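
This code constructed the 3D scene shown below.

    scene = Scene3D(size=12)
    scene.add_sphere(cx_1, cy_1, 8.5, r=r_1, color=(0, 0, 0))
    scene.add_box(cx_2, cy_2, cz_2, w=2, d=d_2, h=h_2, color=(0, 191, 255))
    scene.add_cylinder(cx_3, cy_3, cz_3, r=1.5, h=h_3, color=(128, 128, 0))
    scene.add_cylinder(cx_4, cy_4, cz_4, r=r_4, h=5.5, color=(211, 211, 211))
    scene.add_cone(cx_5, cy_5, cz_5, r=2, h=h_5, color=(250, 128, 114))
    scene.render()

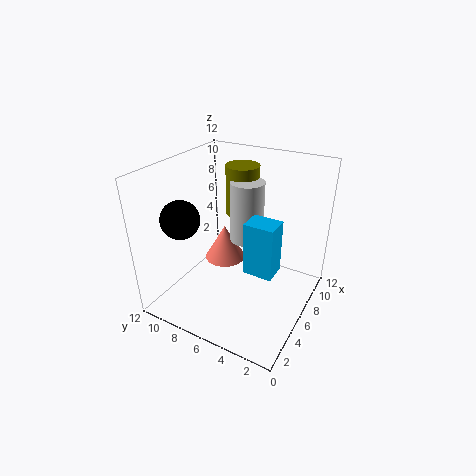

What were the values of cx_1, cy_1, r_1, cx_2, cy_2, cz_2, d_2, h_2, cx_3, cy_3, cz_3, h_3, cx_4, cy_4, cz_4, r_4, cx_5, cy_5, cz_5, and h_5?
cx_1 = 2.5, cy_1 = 9, r_1 = 1.5, cx_2 = 5, cy_2 = 2.5, cz_2 = 3.5, d_2 = 2.5, h_2 = 4.5, cx_3 = 9.5, cy_3 = 7.5, cz_3 = 6.5, h_3 = 4.5, cx_4 = 8.5, cy_4 = 6.5, cz_4 = 4.5, r_4 = 1.5, cx_5 = 9.5, cy_5 = 9.5, cz_5 = 1, h_5 = 3.5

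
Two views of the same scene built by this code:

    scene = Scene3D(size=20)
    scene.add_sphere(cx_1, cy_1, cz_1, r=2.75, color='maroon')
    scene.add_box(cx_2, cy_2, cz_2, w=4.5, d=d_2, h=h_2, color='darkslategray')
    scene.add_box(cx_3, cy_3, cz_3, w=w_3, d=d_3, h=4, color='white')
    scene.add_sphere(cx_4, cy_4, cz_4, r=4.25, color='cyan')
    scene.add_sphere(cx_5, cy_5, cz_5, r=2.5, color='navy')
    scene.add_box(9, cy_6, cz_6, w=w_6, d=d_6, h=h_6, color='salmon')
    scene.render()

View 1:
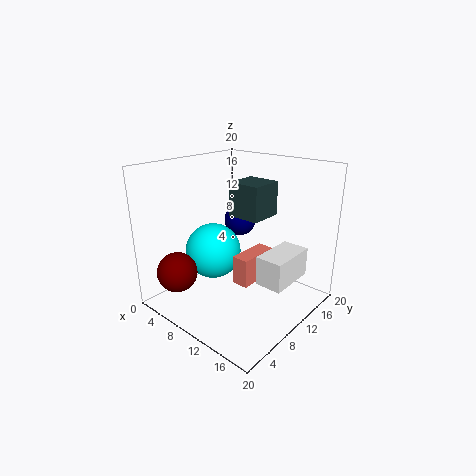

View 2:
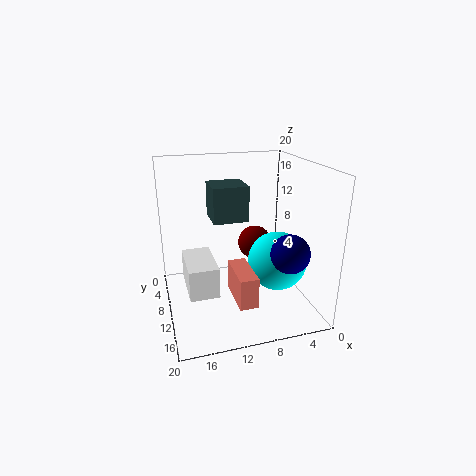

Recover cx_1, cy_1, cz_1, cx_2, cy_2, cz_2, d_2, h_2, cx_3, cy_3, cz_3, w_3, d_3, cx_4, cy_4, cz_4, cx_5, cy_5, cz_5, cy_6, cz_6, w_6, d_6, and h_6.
cx_1 = 5; cy_1 = 3; cz_1 = 5.75; cx_2 = 9.5; cy_2 = 8.75; cz_2 = 13.5; d_2 = 4.5; h_2 = 4.5; cx_3 = 14; cy_3 = 9; cz_3 = 4.75; w_3 = 3.75; d_3 = 6.75; cx_4 = 4.25; cy_4 = 10.75; cz_4 = 6; cx_5 = 5; cy_5 = 16.25; cz_5 = 9.75; cy_6 = 10; cz_6 = 2.5; w_6 = 2.5; d_6 = 6.25; h_6 = 4.25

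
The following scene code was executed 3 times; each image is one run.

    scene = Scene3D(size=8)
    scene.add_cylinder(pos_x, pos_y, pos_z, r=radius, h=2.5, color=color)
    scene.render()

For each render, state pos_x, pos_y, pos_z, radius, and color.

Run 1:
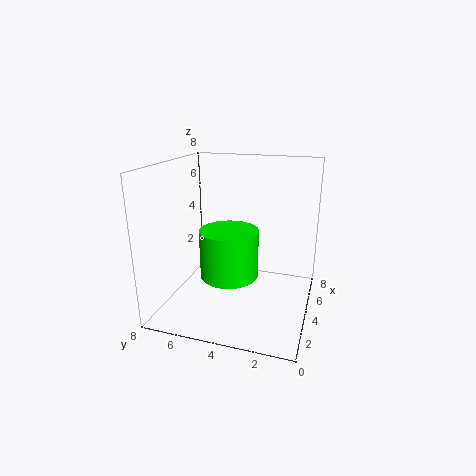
pos_x = 2.5
pos_y = 4
pos_z = 2.5
radius = 1.5
color = 'lime'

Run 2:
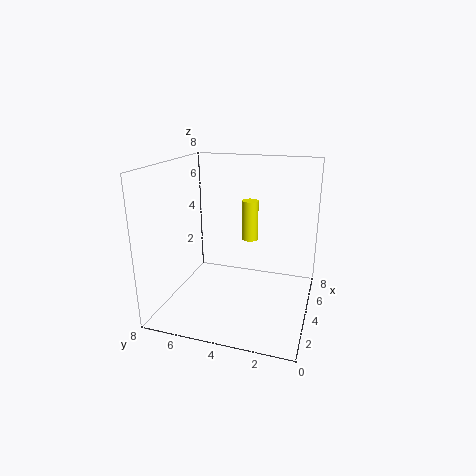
pos_x = 6.5
pos_y = 4
pos_z = 3
radius = 0.5
color = 'yellow'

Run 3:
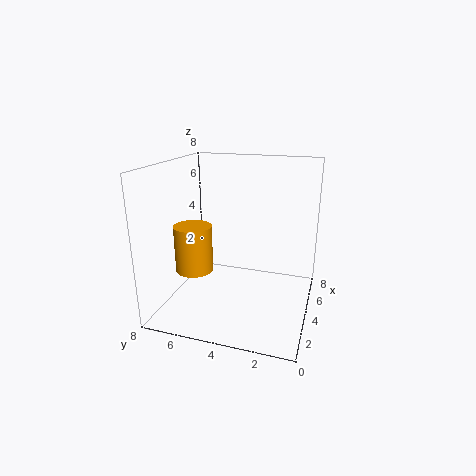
pos_x = 2.5
pos_y = 6
pos_z = 2.5
radius = 1
color = 'orange'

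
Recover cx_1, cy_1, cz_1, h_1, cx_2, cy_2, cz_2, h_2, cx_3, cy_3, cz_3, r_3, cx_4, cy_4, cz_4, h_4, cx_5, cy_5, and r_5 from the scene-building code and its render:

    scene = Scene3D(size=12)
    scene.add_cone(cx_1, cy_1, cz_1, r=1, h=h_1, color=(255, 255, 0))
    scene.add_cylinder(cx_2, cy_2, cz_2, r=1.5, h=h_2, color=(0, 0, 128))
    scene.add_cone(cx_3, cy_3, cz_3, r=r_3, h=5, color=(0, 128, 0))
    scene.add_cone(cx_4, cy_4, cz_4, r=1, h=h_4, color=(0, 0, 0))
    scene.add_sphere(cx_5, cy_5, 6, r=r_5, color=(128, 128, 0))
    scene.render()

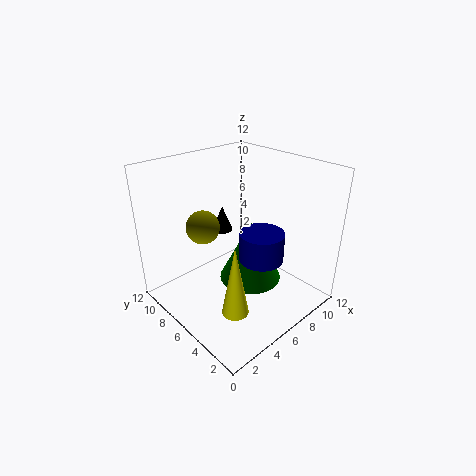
cx_1 = 2.5; cy_1 = 2.5; cz_1 = 2.5; h_1 = 5.5; cx_2 = 4; cy_2 = 1.5; cz_2 = 7; h_2 = 2; cx_3 = 6; cy_3 = 4.5; cz_3 = 3; r_3 = 2.5; cx_4 = 8.5; cy_4 = 11; cz_4 = 4; h_4 = 2.5; cx_5 = 5; cy_5 = 9.5; r_5 = 1.5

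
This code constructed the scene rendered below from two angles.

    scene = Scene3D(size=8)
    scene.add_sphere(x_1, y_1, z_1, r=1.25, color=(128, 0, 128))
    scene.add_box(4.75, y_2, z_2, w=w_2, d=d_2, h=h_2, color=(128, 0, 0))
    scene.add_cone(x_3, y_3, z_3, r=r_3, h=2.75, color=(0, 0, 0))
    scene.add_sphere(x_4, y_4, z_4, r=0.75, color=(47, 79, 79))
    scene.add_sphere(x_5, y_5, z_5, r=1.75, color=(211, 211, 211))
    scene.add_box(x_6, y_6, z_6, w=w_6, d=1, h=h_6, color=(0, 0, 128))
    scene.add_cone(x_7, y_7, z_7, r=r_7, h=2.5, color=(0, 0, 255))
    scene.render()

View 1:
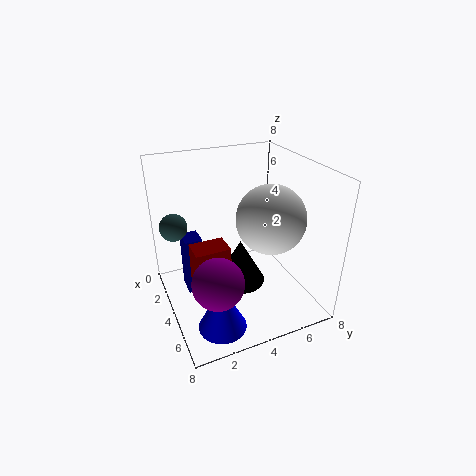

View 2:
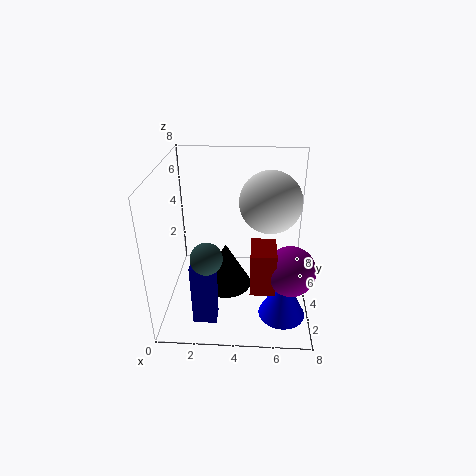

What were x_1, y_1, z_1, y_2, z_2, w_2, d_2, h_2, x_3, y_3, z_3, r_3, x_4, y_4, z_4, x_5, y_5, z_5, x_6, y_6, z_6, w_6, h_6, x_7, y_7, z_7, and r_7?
x_1 = 6.75; y_1 = 1.75; z_1 = 3.5; y_2 = 1; z_2 = 2.5; w_2 = 1.25; d_2 = 1.75; h_2 = 2.25; x_3 = 3.25; y_3 = 4.5; z_3 = 0.5; r_3 = 1.5; x_4 = 2.75; y_4 = 0.75; z_4 = 4.75; x_5 = 5.75; y_5 = 5; z_5 = 5.75; x_6 = 1.75; y_6 = 1.25; z_6 = 0.25; w_6 = 1.25; h_6 = 3.5; x_7 = 6.5; y_7 = 2; z_7 = 0.5; r_7 = 1.25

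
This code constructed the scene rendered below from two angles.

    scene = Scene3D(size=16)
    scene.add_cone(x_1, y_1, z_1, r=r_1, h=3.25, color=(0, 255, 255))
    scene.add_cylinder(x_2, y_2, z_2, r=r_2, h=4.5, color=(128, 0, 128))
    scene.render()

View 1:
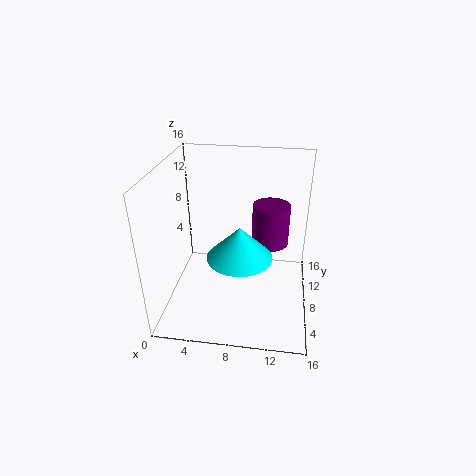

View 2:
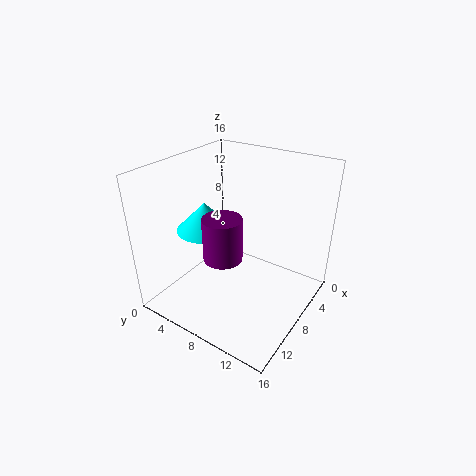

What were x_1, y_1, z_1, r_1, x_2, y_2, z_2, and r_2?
x_1 = 8.75, y_1 = 4, z_1 = 8.25, r_1 = 3.25, x_2 = 11.5, y_2 = 8.5, z_2 = 7.5, r_2 = 2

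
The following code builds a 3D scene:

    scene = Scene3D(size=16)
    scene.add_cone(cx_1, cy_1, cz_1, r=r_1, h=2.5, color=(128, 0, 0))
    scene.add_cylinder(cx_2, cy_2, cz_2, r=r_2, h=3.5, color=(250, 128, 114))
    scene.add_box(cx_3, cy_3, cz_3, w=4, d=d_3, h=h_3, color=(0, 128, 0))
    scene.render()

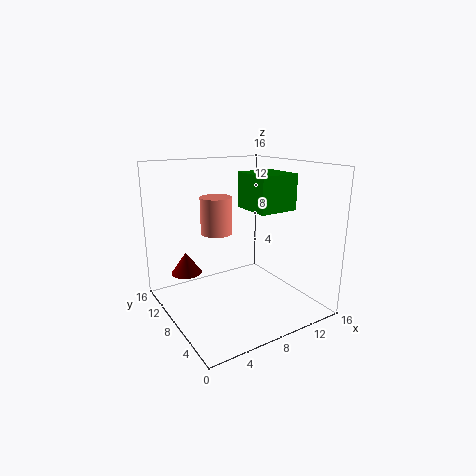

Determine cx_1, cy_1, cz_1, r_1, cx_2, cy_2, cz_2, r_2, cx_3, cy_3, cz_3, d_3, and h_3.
cx_1 = 3.25, cy_1 = 11.75, cz_1 = 3.5, r_1 = 1.75, cx_2 = 4, cy_2 = 5.5, cz_2 = 10, r_2 = 1.5, cx_3 = 7, cy_3 = 2.25, cz_3 = 12, d_3 = 4.25, h_3 = 3.5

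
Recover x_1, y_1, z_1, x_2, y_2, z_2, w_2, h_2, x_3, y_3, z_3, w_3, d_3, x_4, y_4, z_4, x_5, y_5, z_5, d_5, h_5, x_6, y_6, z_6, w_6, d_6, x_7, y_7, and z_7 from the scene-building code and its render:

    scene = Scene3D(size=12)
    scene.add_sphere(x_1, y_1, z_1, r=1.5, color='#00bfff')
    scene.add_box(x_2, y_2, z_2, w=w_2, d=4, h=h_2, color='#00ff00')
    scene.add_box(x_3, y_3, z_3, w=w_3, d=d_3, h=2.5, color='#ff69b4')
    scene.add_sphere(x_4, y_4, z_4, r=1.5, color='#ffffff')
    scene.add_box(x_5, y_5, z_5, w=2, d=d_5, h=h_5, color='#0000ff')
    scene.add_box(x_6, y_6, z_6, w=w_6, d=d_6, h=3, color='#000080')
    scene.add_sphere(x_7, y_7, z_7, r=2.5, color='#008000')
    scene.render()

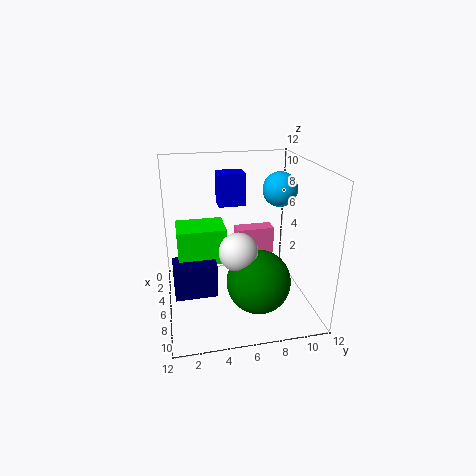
x_1 = 4.5; y_1 = 10; z_1 = 9.5; x_2 = 3.5; y_2 = 1; z_2 = 4; w_2 = 3; h_2 = 3; x_3 = 2; y_3 = 6.5; z_3 = 3; w_3 = 1.5; d_3 = 3.5; x_4 = 8.5; y_4 = 5.5; z_4 = 6; x_5 = 0.5; y_5 = 5; z_5 = 7.5; d_5 = 2.5; h_5 = 3; x_6 = 5.5; y_6 = 0.5; z_6 = 1.5; w_6 = 2; d_6 = 3.5; x_7 = 9; y_7 = 7; z_7 = 3.5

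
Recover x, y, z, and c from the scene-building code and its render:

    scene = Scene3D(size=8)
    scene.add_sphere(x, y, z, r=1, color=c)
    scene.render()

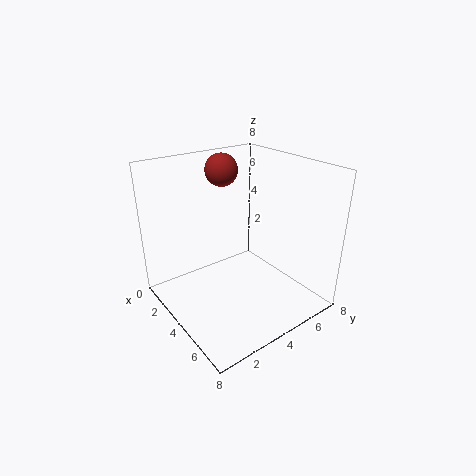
x = 1; y = 5; z = 7; c = 'brown'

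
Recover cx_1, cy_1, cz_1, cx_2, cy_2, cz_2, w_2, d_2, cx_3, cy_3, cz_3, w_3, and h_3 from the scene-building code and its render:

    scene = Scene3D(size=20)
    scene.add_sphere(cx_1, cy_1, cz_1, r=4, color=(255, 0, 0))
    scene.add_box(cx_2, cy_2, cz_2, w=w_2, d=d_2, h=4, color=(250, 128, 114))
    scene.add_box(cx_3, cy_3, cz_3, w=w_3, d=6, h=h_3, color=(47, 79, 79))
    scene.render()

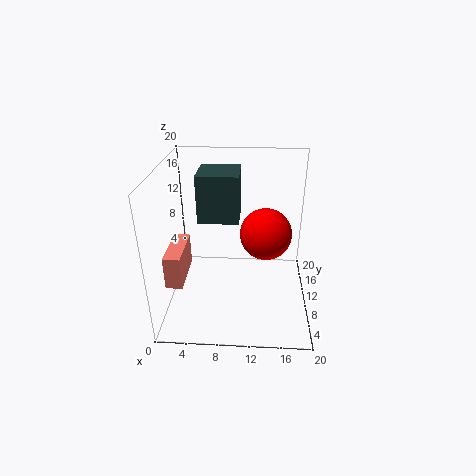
cx_1 = 14, cy_1 = 15, cz_1 = 8, cx_2 = 2, cy_2 = 1, cz_2 = 8, w_2 = 2, d_2 = 6, cx_3 = 4, cy_3 = 12, cz_3 = 11, w_3 = 6, h_3 = 7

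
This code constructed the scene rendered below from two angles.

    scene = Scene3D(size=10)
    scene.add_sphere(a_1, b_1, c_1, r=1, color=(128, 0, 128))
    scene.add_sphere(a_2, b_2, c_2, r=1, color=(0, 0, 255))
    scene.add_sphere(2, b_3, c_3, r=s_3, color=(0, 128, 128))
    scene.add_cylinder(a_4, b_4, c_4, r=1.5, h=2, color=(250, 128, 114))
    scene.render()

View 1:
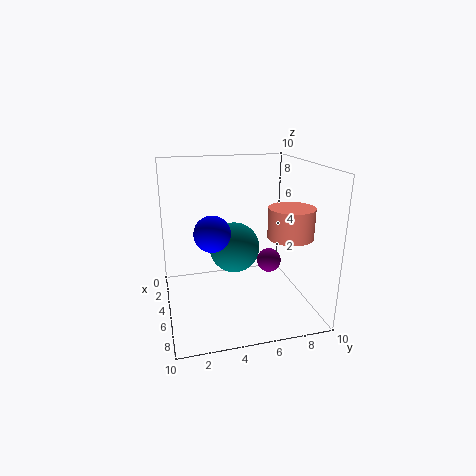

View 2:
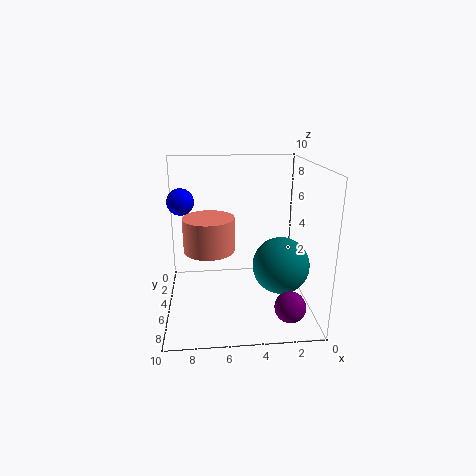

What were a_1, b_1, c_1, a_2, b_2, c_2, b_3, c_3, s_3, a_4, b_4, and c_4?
a_1 = 2, b_1 = 8.5, c_1 = 1.5, a_2 = 9, b_2 = 2.5, c_2 = 7, b_3 = 5.5, c_3 = 3, s_3 = 2, a_4 = 7, b_4 = 8, c_4 = 5.5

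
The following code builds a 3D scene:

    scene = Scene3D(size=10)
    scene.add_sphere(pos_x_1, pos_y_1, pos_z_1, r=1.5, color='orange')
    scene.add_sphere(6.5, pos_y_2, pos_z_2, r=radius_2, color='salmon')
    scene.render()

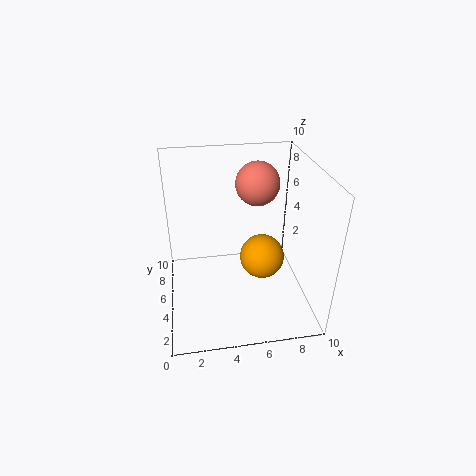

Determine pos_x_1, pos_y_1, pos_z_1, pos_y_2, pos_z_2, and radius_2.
pos_x_1 = 6.5; pos_y_1 = 4; pos_z_1 = 4; pos_y_2 = 6; pos_z_2 = 8.5; radius_2 = 1.5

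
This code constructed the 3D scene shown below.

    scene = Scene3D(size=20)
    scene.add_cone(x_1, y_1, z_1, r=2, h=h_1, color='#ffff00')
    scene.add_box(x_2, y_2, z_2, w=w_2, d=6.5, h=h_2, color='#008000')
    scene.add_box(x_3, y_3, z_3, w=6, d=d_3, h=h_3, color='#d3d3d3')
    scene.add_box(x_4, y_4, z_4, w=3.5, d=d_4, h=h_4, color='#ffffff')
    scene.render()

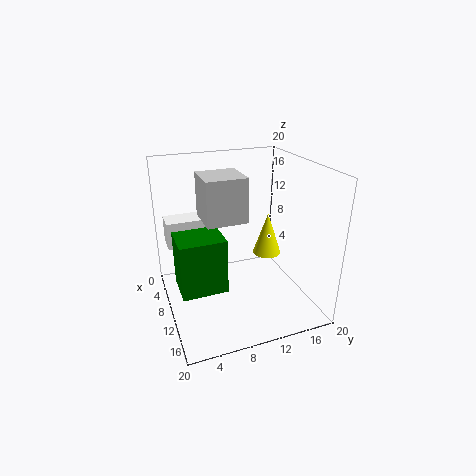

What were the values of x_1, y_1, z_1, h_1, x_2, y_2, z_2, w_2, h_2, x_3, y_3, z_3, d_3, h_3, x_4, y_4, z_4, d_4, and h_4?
x_1 = 10; y_1 = 14.5; z_1 = 7; h_1 = 6; x_2 = 6; y_2 = 1.5; z_2 = 2.5; w_2 = 5.5; h_2 = 8; x_3 = 3; y_3 = 6; z_3 = 11.5; d_3 = 6; h_3 = 6.5; x_4 = 2; y_4 = 1; z_4 = 7.5; d_4 = 6.5; h_4 = 4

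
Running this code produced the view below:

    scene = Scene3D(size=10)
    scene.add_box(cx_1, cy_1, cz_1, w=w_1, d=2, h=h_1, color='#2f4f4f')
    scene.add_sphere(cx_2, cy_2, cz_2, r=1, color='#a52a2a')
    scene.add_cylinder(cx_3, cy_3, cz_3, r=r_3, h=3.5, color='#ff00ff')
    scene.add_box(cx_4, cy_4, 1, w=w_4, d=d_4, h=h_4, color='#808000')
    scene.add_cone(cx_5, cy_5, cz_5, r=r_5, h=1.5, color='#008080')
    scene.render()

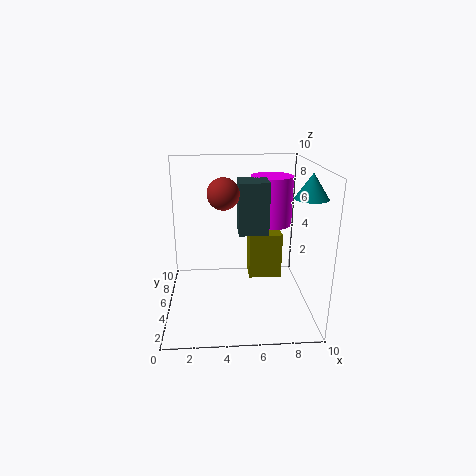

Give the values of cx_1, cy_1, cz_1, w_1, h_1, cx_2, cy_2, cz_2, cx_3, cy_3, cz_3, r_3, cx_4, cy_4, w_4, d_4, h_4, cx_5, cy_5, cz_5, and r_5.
cx_1 = 5; cy_1 = 4; cz_1 = 5.5; w_1 = 2; h_1 = 3.5; cx_2 = 4; cy_2 = 3.5; cz_2 = 8.5; cx_3 = 7.5; cy_3 = 6.5; cz_3 = 5.5; r_3 = 1.5; cx_4 = 6; cy_4 = 6.5; w_4 = 2.5; d_4 = 2; h_4 = 3.5; cx_5 = 9; cy_5 = 2; cz_5 = 8.5; r_5 = 1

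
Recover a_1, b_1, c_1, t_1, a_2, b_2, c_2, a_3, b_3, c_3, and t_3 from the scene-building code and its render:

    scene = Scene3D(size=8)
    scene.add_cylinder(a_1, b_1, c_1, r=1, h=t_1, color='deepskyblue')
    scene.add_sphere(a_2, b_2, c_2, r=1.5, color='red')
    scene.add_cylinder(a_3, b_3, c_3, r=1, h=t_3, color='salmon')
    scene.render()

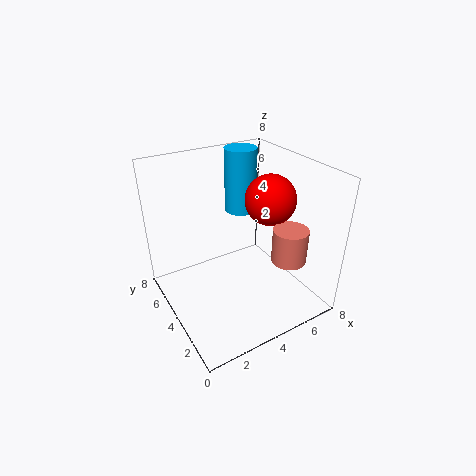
a_1 = 6, b_1 = 7, c_1 = 4, t_1 = 4, a_2 = 6.5, b_2 = 4.5, c_2 = 5.5, a_3 = 6.5, b_3 = 2.5, c_3 = 2.5, t_3 = 2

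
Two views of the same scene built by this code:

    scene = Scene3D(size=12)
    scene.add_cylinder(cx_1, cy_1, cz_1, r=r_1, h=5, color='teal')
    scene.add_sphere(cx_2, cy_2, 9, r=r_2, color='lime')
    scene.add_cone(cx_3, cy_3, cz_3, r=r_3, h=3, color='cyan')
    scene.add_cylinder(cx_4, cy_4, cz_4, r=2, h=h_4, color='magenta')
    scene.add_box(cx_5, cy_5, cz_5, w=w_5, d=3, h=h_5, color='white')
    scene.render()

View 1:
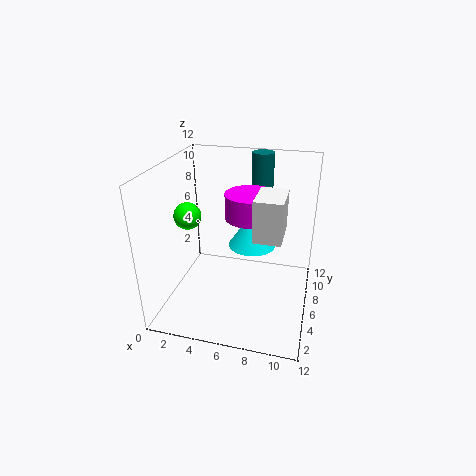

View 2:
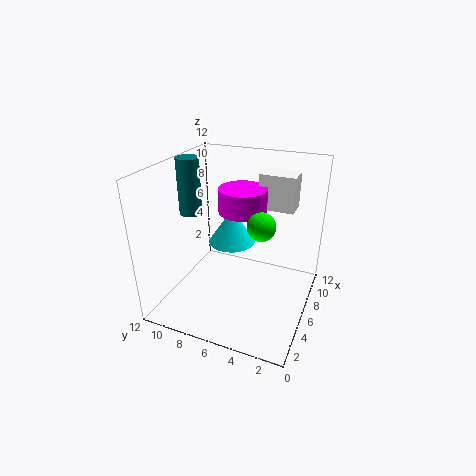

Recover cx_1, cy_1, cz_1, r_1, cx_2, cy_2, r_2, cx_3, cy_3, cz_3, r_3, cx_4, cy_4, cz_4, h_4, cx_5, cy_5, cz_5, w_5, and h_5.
cx_1 = 7; cy_1 = 11; cz_1 = 7; r_1 = 1; cx_2 = 3; cy_2 = 3; r_2 = 1; cx_3 = 7; cy_3 = 7; cz_3 = 5; r_3 = 2; cx_4 = 7; cy_4 = 6; cz_4 = 8; h_4 = 2; cx_5 = 8; cy_5 = 2; cz_5 = 8; w_5 = 2; h_5 = 3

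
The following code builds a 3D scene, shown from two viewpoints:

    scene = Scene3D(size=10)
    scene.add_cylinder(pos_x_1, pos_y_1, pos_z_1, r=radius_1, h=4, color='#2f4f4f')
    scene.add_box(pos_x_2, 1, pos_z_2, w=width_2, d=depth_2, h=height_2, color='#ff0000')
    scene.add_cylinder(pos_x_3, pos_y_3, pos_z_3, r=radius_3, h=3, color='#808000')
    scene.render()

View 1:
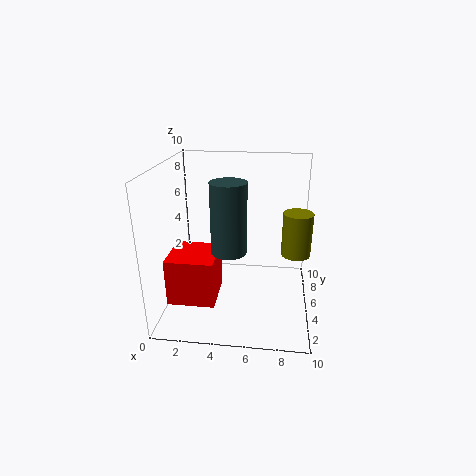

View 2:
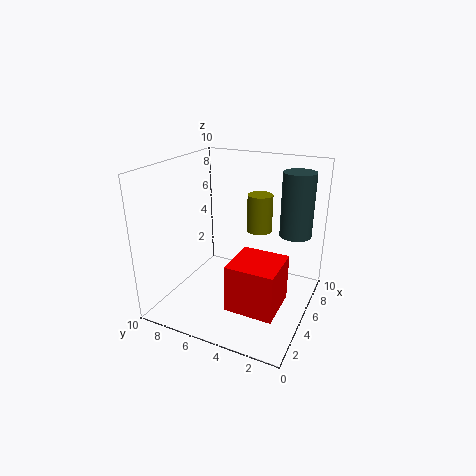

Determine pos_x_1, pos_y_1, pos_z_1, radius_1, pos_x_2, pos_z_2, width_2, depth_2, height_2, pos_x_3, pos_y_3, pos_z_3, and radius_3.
pos_x_1 = 5
pos_y_1 = 1
pos_z_1 = 6
radius_1 = 1
pos_x_2 = 1
pos_z_2 = 2
width_2 = 3
depth_2 = 3
height_2 = 3
pos_x_3 = 9
pos_y_3 = 5
pos_z_3 = 4
radius_3 = 1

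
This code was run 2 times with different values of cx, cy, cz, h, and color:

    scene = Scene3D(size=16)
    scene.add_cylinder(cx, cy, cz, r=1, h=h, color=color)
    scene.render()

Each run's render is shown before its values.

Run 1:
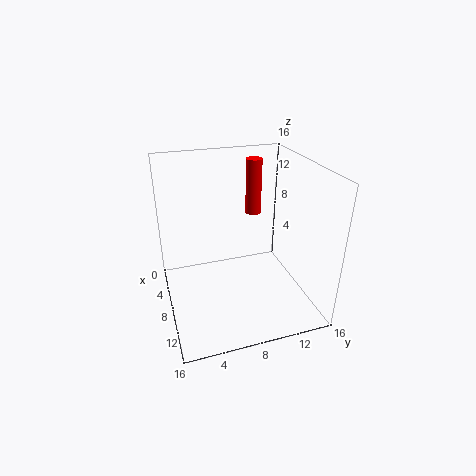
cx = 2; cy = 12; cz = 8; h = 7; color = 'red'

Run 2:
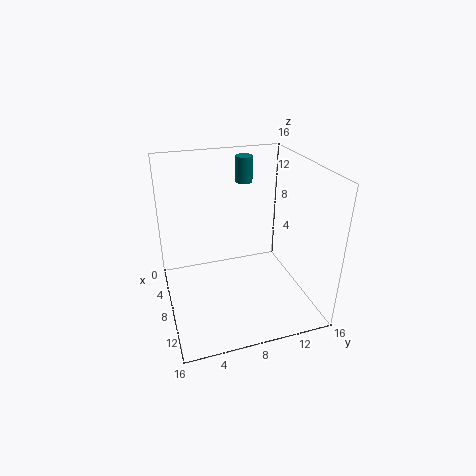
cx = 4; cy = 10; cz = 13; h = 3; color = 'teal'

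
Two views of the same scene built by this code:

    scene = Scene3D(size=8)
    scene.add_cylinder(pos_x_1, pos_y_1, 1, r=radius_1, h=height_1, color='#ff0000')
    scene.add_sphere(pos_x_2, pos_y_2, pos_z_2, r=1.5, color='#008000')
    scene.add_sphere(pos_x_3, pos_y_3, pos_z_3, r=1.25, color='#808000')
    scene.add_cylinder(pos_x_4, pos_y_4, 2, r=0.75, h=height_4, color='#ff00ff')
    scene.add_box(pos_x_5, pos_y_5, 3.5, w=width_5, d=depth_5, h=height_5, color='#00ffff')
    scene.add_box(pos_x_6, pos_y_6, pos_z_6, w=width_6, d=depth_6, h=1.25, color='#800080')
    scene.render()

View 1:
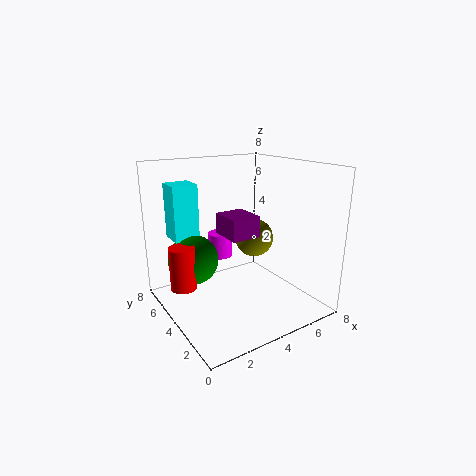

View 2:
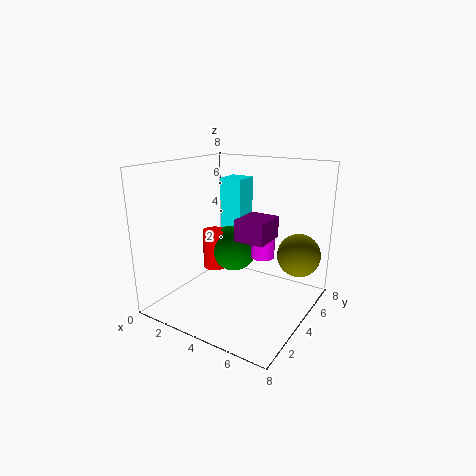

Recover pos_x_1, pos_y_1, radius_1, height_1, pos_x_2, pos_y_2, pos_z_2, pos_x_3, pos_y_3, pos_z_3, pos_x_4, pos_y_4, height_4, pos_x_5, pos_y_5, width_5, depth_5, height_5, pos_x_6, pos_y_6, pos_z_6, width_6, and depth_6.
pos_x_1 = 1.25, pos_y_1 = 5.5, radius_1 = 0.75, height_1 = 2.5, pos_x_2 = 2.25, pos_y_2 = 6.25, pos_z_2 = 2.25, pos_x_3 = 6.75, pos_y_3 = 6.25, pos_z_3 = 2.75, pos_x_4 = 4.25, pos_y_4 = 6.5, height_4 = 1.5, pos_x_5 = 1.25, pos_y_5 = 6.25, width_5 = 1.5, depth_5 = 1.5, height_5 = 3.25, pos_x_6 = 3.75, pos_y_6 = 4, pos_z_6 = 3.75, width_6 = 1.75, depth_6 = 2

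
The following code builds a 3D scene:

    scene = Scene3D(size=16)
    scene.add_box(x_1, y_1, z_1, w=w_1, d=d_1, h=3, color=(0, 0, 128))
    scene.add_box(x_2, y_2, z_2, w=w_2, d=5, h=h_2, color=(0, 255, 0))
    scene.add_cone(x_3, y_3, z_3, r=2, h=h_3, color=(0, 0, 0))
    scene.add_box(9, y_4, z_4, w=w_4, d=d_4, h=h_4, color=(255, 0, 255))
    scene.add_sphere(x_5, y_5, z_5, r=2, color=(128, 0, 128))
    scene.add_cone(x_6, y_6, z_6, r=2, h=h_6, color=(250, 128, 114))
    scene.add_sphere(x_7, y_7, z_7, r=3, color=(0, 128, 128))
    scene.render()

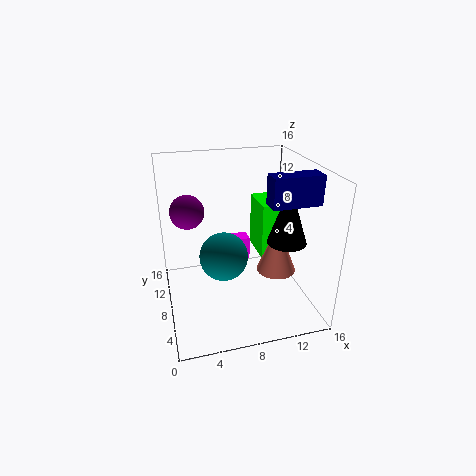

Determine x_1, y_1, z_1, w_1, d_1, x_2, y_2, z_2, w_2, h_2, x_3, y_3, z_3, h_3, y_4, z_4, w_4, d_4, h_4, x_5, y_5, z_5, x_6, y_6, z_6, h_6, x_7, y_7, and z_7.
x_1 = 10, y_1 = 3, z_1 = 13, w_1 = 5, d_1 = 2, x_2 = 12, y_2 = 11, z_2 = 3, w_2 = 3, h_2 = 7, x_3 = 12, y_3 = 4, z_3 = 9, h_3 = 6, y_4 = 13, z_4 = 2, w_4 = 2, d_4 = 2, h_4 = 3, x_5 = 3, y_5 = 12, z_5 = 10, x_6 = 11, y_6 = 4, z_6 = 6, h_6 = 5, x_7 = 7, y_7 = 11, z_7 = 4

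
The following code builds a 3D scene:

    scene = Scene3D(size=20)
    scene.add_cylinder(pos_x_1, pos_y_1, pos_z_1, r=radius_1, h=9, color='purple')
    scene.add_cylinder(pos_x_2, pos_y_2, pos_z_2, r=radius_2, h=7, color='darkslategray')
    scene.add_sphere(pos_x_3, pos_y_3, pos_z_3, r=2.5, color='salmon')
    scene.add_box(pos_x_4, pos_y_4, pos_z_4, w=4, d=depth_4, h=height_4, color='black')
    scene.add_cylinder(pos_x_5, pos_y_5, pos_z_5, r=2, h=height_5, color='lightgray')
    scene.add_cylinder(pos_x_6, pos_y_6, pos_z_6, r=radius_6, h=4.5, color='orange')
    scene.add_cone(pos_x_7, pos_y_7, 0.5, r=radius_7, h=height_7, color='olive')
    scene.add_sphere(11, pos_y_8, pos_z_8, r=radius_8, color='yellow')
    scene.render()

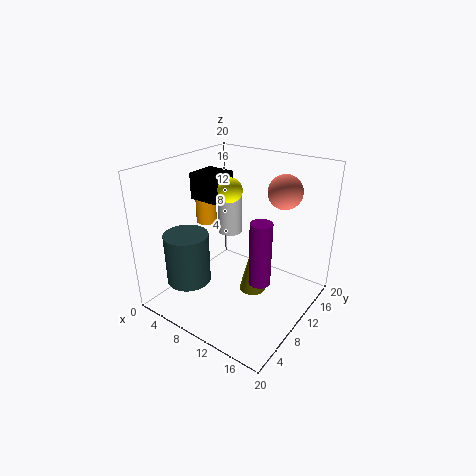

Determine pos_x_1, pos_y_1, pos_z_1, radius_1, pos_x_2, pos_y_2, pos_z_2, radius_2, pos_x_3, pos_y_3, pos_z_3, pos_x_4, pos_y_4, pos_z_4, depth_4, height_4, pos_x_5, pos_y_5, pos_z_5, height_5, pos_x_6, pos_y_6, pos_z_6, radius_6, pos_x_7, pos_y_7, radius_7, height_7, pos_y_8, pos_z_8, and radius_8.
pos_x_1 = 14, pos_y_1 = 9.5, pos_z_1 = 4.5, radius_1 = 1.5, pos_x_2 = 5.5, pos_y_2 = 4.5, pos_z_2 = 4.5, radius_2 = 3, pos_x_3 = 13.5, pos_y_3 = 16.5, pos_z_3 = 15.5, pos_x_4 = 4.5, pos_y_4 = 7, pos_z_4 = 15.5, depth_4 = 4, height_4 = 3.5, pos_x_5 = 3, pos_y_5 = 17.5, pos_z_5 = 6, height_5 = 8, pos_x_6 = 3.5, pos_y_6 = 11, pos_z_6 = 10.5, radius_6 = 1.5, pos_x_7 = 11, pos_y_7 = 12.5, radius_7 = 2, height_7 = 8, pos_y_8 = 7, pos_z_8 = 18, radius_8 = 1.5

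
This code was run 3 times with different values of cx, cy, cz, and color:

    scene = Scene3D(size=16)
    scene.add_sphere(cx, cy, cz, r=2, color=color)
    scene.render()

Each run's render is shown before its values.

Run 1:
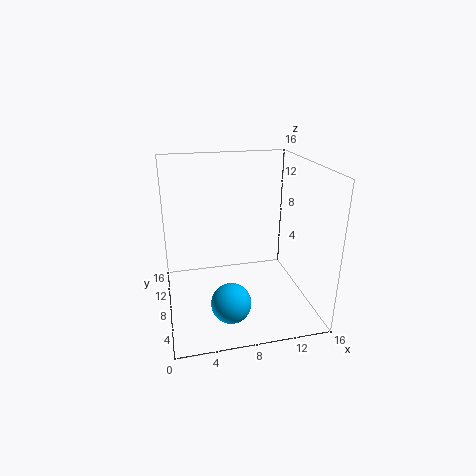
cx = 6
cy = 2.5
cz = 3.5
color = 'deepskyblue'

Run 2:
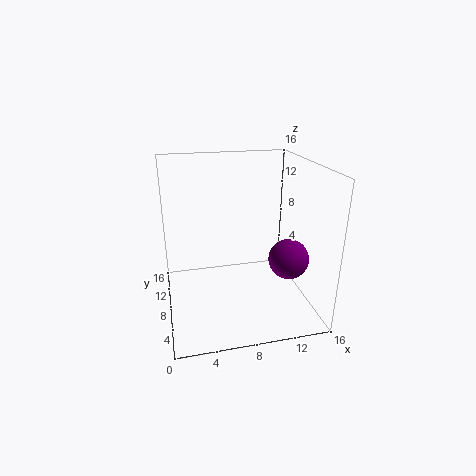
cx = 12
cy = 3
cz = 7.5
color = 'purple'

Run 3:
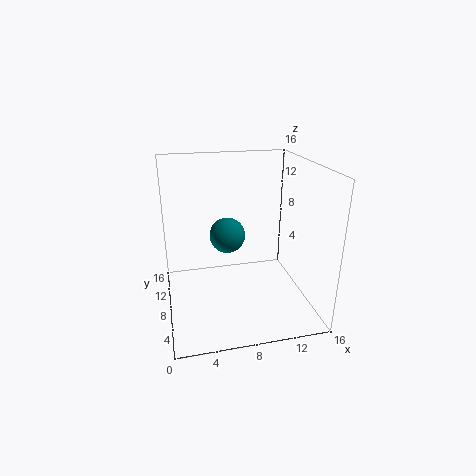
cx = 7
cy = 9
cz = 8
color = 'teal'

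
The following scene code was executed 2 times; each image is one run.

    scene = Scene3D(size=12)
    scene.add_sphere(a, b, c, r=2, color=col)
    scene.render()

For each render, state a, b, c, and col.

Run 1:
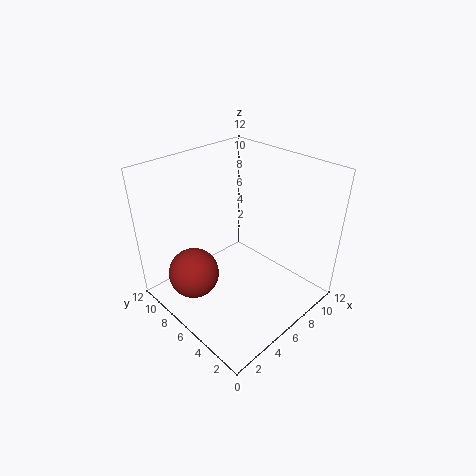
a = 2, b = 7, c = 4, col = 'brown'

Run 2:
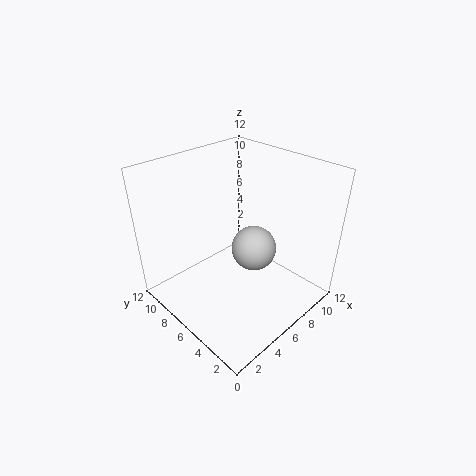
a = 8, b = 6, c = 4, col = 'lightgray'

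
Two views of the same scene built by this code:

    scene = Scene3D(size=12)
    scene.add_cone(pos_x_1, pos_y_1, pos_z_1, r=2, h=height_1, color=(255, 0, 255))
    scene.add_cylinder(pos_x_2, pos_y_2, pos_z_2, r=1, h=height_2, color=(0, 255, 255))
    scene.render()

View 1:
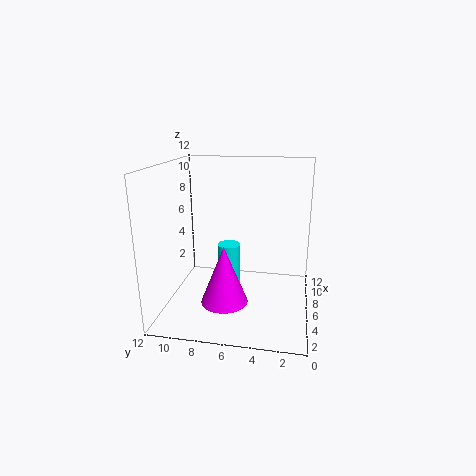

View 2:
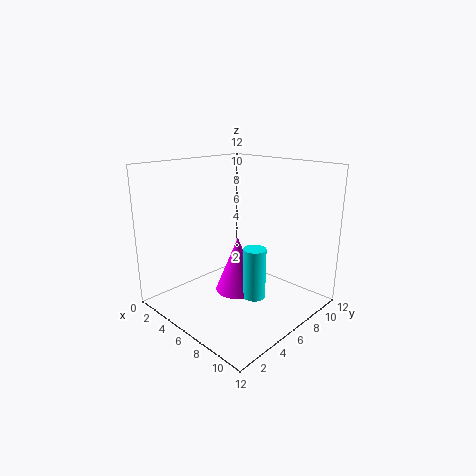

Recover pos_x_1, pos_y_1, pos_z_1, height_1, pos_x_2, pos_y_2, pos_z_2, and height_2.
pos_x_1 = 5, pos_y_1 = 7, pos_z_1 = 0.5, height_1 = 5, pos_x_2 = 7, pos_y_2 = 7, pos_z_2 = 0.5, height_2 = 4.5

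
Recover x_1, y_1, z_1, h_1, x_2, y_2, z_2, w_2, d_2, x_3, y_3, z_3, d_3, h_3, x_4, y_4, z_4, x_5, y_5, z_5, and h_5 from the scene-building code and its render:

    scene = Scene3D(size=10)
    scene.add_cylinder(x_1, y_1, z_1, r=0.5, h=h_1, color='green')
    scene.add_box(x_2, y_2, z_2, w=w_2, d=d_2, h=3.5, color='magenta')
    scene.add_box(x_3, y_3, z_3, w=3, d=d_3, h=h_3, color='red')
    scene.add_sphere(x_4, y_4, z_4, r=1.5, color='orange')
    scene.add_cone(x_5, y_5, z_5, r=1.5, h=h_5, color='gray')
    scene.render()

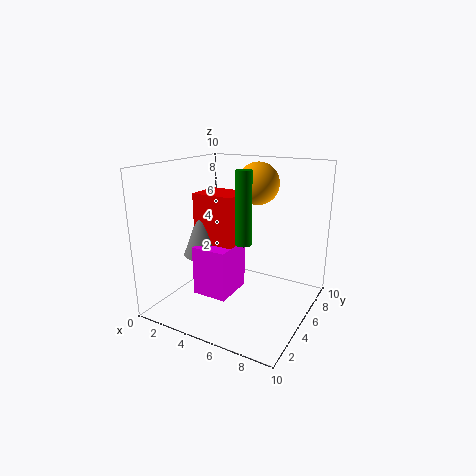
x_1 = 6.5, y_1 = 3, z_1 = 5.5, h_1 = 4.5, x_2 = 2.5, y_2 = 3, z_2 = 1, w_2 = 2.5, d_2 = 3, x_3 = 2, y_3 = 4, z_3 = 4, d_3 = 2.5, h_3 = 4, x_4 = 5.5, y_4 = 7, z_4 = 8.5, x_5 = 2.5, y_5 = 4.5, z_5 = 3.5, h_5 = 4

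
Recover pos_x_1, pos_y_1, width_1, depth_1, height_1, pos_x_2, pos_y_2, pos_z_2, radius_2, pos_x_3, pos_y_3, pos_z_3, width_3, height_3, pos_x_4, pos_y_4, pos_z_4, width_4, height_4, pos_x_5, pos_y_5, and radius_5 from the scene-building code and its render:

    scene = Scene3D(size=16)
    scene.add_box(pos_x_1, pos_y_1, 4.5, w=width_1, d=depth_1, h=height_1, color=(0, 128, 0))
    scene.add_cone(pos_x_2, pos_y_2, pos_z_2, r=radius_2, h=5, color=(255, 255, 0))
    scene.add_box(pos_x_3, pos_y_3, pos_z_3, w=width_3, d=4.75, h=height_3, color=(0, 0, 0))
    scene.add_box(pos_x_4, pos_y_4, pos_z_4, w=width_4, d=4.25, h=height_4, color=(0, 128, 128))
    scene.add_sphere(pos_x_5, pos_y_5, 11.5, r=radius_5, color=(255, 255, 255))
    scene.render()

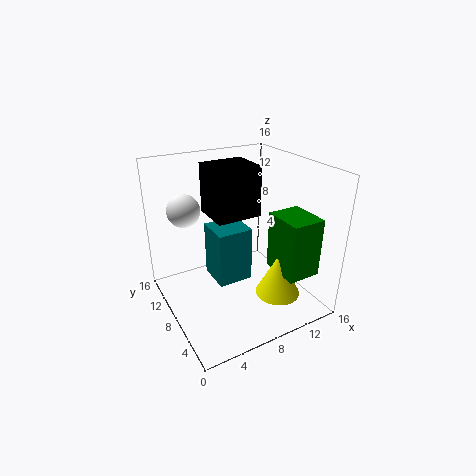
pos_x_1 = 11, pos_y_1 = 2, width_1 = 3.75, depth_1 = 4.5, height_1 = 6.5, pos_x_2 = 11.25, pos_y_2 = 4.5, pos_z_2 = 1.75, radius_2 = 2.5, pos_x_3 = 6, pos_y_3 = 8.5, pos_z_3 = 9.75, width_3 = 5.25, height_3 = 5.75, pos_x_4 = 6.25, pos_y_4 = 9, pos_z_4 = 1.25, width_4 = 4.25, height_4 = 6.75, pos_x_5 = 2.75, pos_y_5 = 10.25, radius_5 = 1.75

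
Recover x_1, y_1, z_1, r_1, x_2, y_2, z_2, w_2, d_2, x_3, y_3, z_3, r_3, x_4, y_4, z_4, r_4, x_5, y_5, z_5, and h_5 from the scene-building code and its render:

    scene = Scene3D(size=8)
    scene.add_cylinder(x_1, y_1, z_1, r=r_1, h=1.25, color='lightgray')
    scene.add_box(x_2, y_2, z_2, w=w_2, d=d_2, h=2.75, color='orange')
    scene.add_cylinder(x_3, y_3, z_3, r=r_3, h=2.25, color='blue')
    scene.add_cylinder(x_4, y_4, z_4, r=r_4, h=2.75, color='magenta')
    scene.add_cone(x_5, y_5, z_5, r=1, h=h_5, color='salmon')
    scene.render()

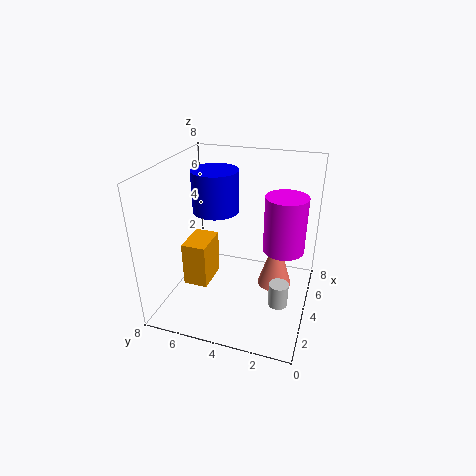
x_1 = 2.25
y_1 = 1.25
z_1 = 1.5
r_1 = 0.5
x_2 = 3.75
y_2 = 6
z_2 = 0.25
w_2 = 2.25
d_2 = 1.5
x_3 = 4
y_3 = 5.25
z_3 = 5.5
r_3 = 1.25
x_4 = 2.75
y_4 = 1.25
z_4 = 4.5
r_4 = 1
x_5 = 5
y_5 = 2
z_5 = 0.75
h_5 = 3.25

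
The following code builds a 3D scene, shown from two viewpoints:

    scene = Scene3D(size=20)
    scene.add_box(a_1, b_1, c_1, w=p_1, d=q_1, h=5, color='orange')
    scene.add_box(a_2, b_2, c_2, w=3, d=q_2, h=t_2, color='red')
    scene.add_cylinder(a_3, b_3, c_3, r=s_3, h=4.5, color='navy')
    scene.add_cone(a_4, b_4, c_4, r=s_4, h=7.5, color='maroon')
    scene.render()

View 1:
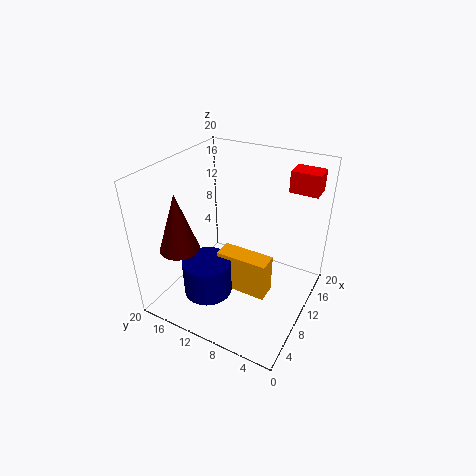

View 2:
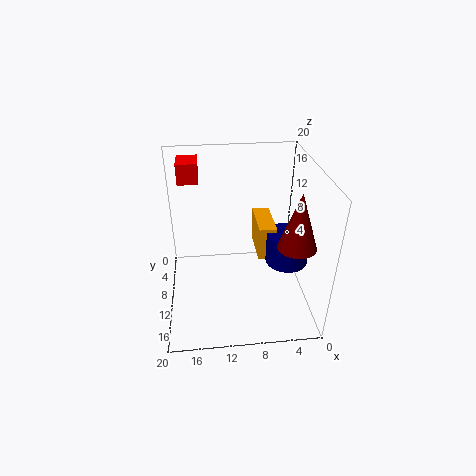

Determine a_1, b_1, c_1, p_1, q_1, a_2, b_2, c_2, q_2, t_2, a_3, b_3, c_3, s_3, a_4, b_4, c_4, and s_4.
a_1 = 4.5; b_1 = 3.5; c_1 = 6; p_1 = 2.5; q_1 = 6.5; a_2 = 15; b_2 = 1; c_2 = 16; q_2 = 4; t_2 = 3; a_3 = 3; b_3 = 10.5; c_3 = 6; s_3 = 3; a_4 = 3; b_4 = 14.5; c_4 = 11; s_4 = 2.5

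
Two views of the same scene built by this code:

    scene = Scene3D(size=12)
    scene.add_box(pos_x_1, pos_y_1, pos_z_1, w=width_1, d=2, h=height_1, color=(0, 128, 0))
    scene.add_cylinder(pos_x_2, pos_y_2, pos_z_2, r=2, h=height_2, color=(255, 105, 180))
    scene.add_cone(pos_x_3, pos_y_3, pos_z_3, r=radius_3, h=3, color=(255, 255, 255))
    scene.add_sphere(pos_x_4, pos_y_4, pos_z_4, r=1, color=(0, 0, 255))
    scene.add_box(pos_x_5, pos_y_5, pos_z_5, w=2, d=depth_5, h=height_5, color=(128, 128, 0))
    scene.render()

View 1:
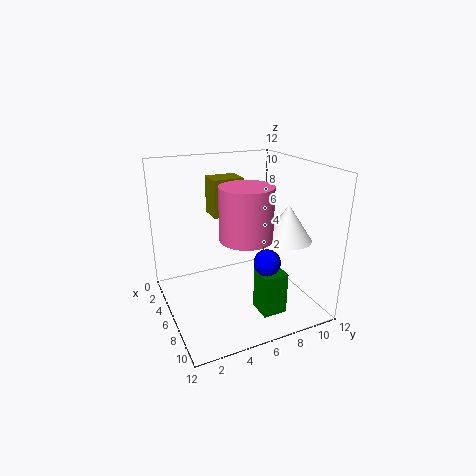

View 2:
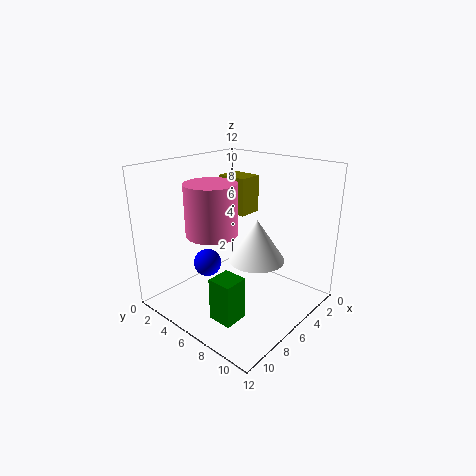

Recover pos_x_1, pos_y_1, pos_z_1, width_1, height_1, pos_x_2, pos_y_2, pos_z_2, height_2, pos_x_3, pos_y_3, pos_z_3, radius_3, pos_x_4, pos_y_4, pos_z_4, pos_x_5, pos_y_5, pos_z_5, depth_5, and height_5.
pos_x_1 = 8
pos_y_1 = 6.5
pos_z_1 = 0.5
width_1 = 2
height_1 = 3.5
pos_x_2 = 8.5
pos_y_2 = 5.5
pos_z_2 = 7
height_2 = 4
pos_x_3 = 8
pos_y_3 = 9.5
pos_z_3 = 6
radius_3 = 2
pos_x_4 = 10
pos_y_4 = 6.5
pos_z_4 = 5.5
pos_x_5 = 4
pos_y_5 = 4
pos_z_5 = 8
depth_5 = 2.5
height_5 = 3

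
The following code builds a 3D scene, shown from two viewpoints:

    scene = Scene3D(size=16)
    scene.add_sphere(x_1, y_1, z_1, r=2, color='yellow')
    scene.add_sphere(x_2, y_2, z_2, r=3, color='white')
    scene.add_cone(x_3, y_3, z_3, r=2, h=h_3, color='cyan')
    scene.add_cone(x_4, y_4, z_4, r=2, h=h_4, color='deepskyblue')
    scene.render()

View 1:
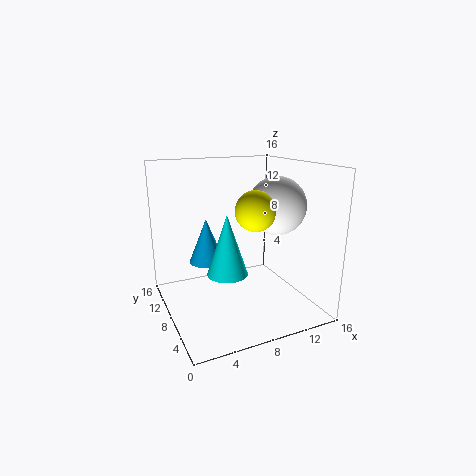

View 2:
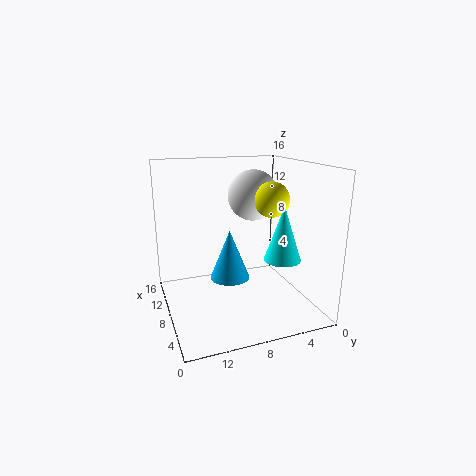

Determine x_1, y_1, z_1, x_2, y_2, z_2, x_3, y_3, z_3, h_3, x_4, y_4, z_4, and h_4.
x_1 = 8; y_1 = 4; z_1 = 12; x_2 = 11; y_2 = 5; z_2 = 12; x_3 = 5; y_3 = 4; z_3 = 6; h_3 = 6; x_4 = 5; y_4 = 10; z_4 = 5; h_4 = 5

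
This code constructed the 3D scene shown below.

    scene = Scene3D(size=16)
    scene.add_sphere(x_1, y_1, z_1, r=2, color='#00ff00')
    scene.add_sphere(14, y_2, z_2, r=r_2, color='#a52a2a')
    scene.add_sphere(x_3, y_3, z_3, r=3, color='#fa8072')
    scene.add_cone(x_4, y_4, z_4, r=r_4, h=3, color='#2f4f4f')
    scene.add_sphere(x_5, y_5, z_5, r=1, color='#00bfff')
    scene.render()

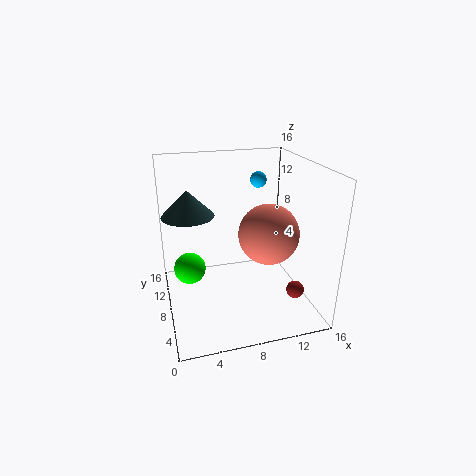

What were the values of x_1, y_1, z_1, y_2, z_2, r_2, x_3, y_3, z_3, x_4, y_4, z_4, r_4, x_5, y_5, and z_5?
x_1 = 3
y_1 = 13
z_1 = 2
y_2 = 5
z_2 = 2
r_2 = 1
x_3 = 10
y_3 = 4
z_3 = 10
x_4 = 3
y_4 = 11
z_4 = 10
r_4 = 3
x_5 = 12
y_5 = 13
z_5 = 13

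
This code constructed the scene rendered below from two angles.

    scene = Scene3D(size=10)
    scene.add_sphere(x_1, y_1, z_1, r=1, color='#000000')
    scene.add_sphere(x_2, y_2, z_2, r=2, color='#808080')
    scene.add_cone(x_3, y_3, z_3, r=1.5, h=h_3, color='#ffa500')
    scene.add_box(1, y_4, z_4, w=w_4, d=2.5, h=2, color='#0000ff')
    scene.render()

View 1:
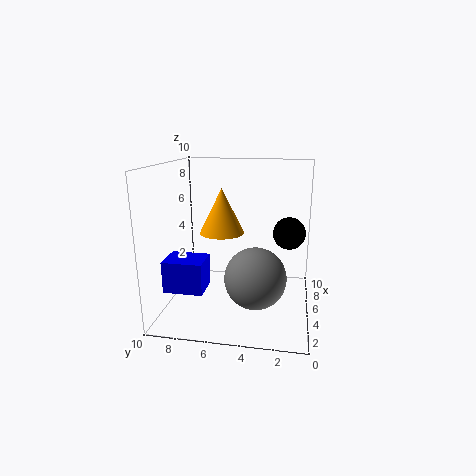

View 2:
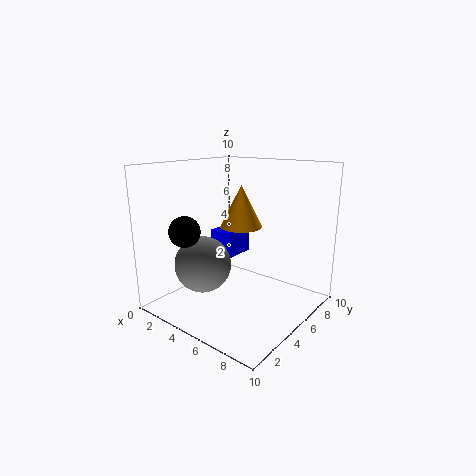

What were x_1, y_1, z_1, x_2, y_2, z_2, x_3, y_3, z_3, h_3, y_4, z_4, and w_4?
x_1 = 3.5; y_1 = 1.5; z_1 = 6; x_2 = 3; y_2 = 3.5; z_2 = 3; x_3 = 4.5; y_3 = 6; z_3 = 5.5; h_3 = 3; y_4 = 6.5; z_4 = 2.5; w_4 = 2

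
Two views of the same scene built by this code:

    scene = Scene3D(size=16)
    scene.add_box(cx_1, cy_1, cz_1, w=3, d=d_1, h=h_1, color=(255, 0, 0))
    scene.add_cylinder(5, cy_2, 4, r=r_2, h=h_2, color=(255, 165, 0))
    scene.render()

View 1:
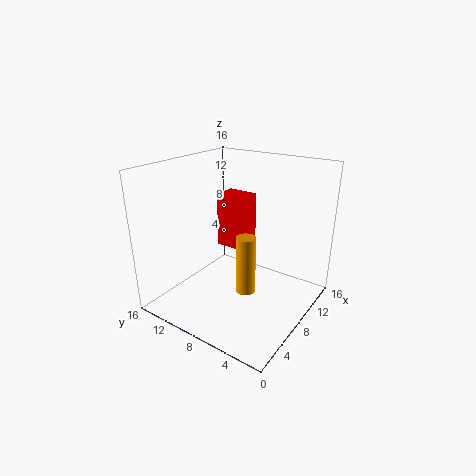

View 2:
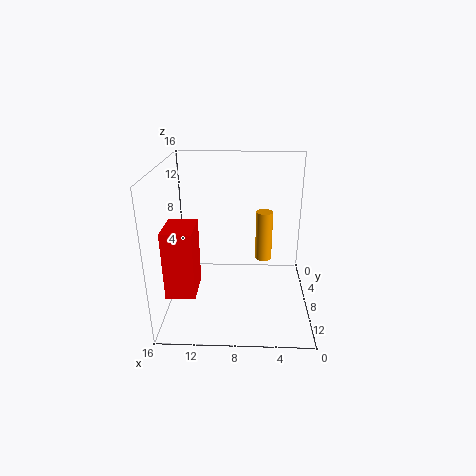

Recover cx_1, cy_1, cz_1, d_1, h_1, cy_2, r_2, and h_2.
cx_1 = 12
cy_1 = 10
cz_1 = 4
d_1 = 4
h_1 = 7
cy_2 = 5
r_2 = 1
h_2 = 6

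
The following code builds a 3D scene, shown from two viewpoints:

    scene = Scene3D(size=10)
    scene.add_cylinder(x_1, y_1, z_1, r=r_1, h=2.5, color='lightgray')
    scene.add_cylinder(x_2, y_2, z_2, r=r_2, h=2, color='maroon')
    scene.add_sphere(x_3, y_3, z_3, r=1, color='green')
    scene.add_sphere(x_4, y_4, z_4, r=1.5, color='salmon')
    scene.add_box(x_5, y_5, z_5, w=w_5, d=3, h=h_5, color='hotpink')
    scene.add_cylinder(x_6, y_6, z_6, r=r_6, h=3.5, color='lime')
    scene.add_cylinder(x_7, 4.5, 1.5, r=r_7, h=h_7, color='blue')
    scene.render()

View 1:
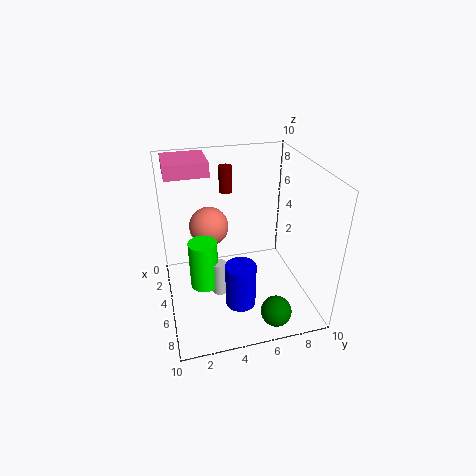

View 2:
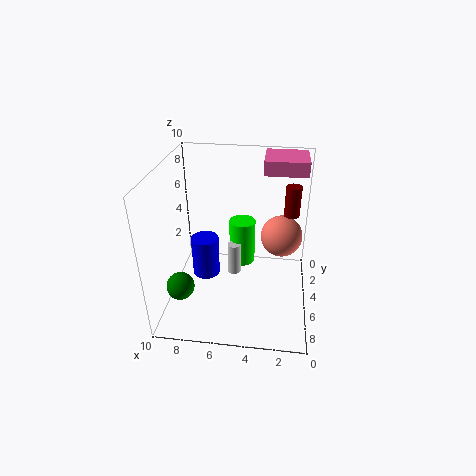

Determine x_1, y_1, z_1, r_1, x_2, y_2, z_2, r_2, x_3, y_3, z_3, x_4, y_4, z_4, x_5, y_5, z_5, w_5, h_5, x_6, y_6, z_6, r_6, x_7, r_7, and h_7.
x_1 = 5.5; y_1 = 3.5; z_1 = 1; r_1 = 0.5; x_2 = 1.5; y_2 = 5; z_2 = 7; r_2 = 0.5; x_3 = 9; y_3 = 6.5; z_3 = 1.5; x_4 = 2; y_4 = 3.5; z_4 = 4.5; x_5 = 0.5; y_5 = 0.5; z_5 = 9; w_5 = 3; h_5 = 1; x_6 = 5; y_6 = 2.5; z_6 = 1.5; r_6 = 1; x_7 = 7.5; r_7 = 1; h_7 = 3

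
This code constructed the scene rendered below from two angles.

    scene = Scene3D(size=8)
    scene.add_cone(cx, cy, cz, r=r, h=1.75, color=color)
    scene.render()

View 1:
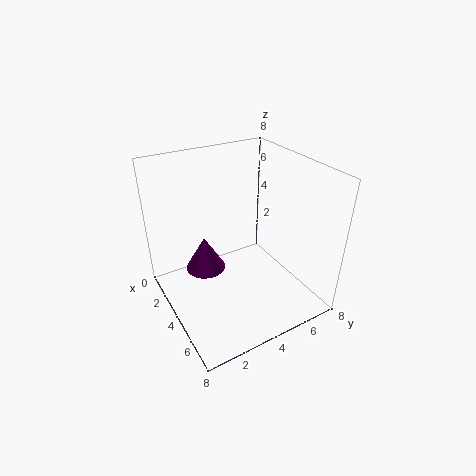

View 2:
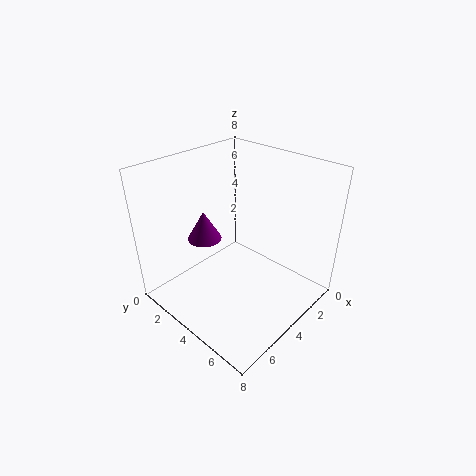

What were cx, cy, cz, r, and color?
cx = 4.5, cy = 1.75, cz = 3.25, r = 1, color = 'purple'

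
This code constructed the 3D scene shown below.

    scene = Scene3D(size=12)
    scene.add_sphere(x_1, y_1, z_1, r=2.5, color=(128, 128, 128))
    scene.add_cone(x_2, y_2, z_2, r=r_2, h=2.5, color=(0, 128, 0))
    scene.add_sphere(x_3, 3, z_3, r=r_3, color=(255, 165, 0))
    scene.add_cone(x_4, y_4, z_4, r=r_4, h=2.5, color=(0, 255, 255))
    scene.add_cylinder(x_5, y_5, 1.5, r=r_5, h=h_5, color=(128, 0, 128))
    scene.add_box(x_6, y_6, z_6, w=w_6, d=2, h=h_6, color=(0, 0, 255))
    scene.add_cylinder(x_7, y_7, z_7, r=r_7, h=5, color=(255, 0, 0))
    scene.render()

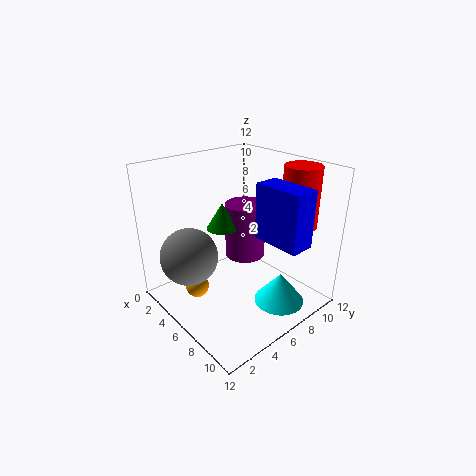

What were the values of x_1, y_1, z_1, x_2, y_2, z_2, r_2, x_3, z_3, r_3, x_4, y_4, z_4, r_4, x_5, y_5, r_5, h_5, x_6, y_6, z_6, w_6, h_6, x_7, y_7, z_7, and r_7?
x_1 = 3, y_1 = 3, z_1 = 4, x_2 = 2, y_2 = 7.5, z_2 = 5, r_2 = 1.5, x_3 = 4, z_3 = 1.5, r_3 = 1, x_4 = 10, y_4 = 7, z_4 = 1.5, r_4 = 2, x_5 = 2.5, y_5 = 10, r_5 = 2, h_5 = 5.5, x_6 = 7.5, y_6 = 6.5, z_6 = 6.5, w_6 = 4, h_6 = 4.5, x_7 = 9, y_7 = 10, z_7 = 7, r_7 = 1.5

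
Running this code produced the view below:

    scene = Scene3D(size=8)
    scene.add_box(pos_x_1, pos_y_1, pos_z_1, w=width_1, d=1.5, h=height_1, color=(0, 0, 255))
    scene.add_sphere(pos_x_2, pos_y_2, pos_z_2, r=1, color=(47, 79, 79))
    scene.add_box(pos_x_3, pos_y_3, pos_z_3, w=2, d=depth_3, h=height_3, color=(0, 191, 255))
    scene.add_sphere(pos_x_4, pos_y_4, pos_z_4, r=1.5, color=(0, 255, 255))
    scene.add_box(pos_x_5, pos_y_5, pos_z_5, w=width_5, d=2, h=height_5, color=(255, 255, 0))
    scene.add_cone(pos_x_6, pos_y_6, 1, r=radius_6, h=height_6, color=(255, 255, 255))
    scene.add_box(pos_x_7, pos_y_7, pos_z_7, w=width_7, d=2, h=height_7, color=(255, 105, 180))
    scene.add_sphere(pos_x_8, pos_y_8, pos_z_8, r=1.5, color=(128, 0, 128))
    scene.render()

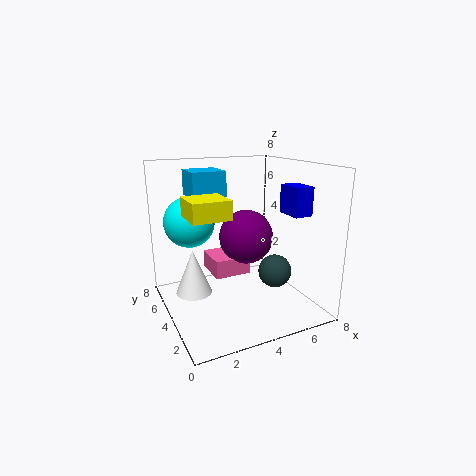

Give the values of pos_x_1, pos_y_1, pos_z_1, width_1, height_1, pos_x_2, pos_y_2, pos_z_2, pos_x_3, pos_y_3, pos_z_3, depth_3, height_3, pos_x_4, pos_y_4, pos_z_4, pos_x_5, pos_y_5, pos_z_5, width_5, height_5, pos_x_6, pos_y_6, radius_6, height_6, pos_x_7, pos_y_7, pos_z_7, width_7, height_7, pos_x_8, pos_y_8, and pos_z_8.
pos_x_1 = 6; pos_y_1 = 1.5; pos_z_1 = 5.5; width_1 = 1; height_1 = 1.5; pos_x_2 = 6.5; pos_y_2 = 4; pos_z_2 = 1.5; pos_x_3 = 2; pos_y_3 = 5.5; pos_z_3 = 6; depth_3 = 2; height_3 = 1.5; pos_x_4 = 2; pos_y_4 = 6.5; pos_z_4 = 4.5; pos_x_5 = 1; pos_y_5 = 2.5; pos_z_5 = 5.5; width_5 = 2; height_5 = 1; pos_x_6 = 1.5; pos_y_6 = 4.5; radius_6 = 1; height_6 = 2.5; pos_x_7 = 2.5; pos_y_7 = 3.5; pos_z_7 = 2; width_7 = 2; height_7 = 1; pos_x_8 = 4.5; pos_y_8 = 4; pos_z_8 = 4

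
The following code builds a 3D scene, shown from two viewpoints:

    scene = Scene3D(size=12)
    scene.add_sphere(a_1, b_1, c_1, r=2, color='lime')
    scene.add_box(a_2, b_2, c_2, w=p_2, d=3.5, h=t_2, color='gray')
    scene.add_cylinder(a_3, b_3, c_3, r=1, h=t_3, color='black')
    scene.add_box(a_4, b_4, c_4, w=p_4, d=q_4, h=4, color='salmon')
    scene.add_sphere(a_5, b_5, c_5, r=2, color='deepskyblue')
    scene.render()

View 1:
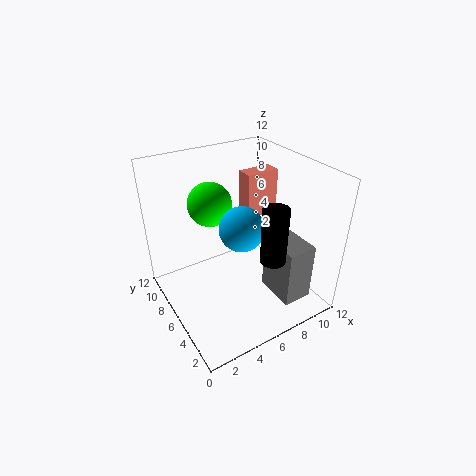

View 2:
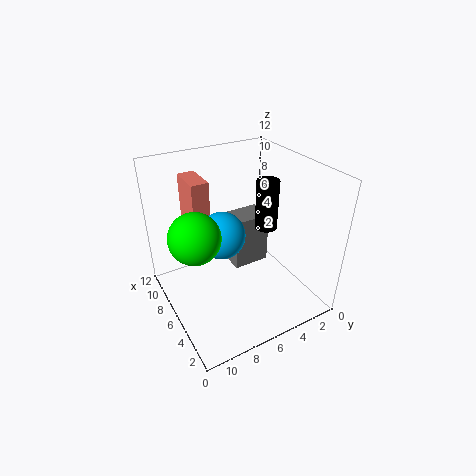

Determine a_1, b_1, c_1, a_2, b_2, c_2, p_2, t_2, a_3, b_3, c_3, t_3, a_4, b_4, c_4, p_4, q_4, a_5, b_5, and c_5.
a_1 = 5.5, b_1 = 10, c_1 = 7.5, a_2 = 8, b_2 = 1.5, c_2 = 1, p_2 = 2.5, t_2 = 5, a_3 = 7, b_3 = 2.5, c_3 = 5.5, t_3 = 4.5, a_4 = 8, b_4 = 7.5, c_4 = 6.5, p_4 = 3, q_4 = 1.5, a_5 = 7, b_5 = 7, c_5 = 6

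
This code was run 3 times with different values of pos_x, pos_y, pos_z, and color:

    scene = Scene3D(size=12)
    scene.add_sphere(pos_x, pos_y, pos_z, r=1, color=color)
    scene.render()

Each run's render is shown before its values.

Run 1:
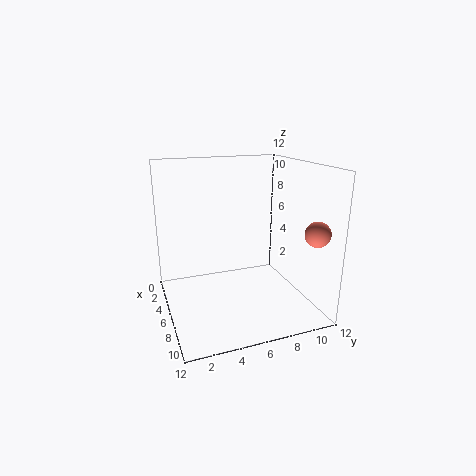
pos_x = 10; pos_y = 11; pos_z = 7; color = 'salmon'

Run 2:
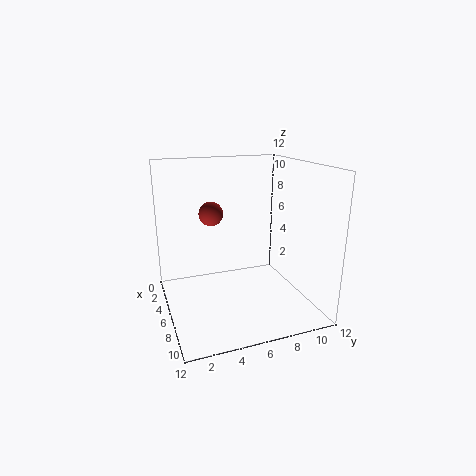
pos_x = 5; pos_y = 4; pos_z = 8; color = 'brown'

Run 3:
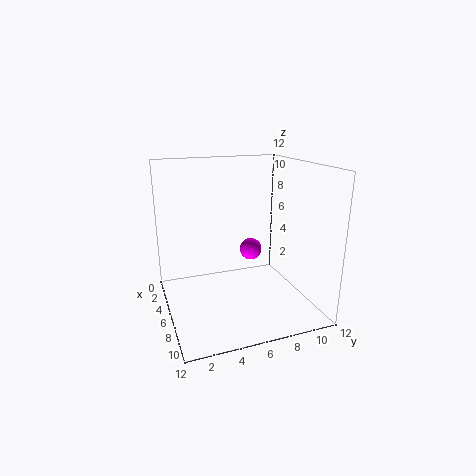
pos_x = 4; pos_y = 8; pos_z = 4; color = 'magenta'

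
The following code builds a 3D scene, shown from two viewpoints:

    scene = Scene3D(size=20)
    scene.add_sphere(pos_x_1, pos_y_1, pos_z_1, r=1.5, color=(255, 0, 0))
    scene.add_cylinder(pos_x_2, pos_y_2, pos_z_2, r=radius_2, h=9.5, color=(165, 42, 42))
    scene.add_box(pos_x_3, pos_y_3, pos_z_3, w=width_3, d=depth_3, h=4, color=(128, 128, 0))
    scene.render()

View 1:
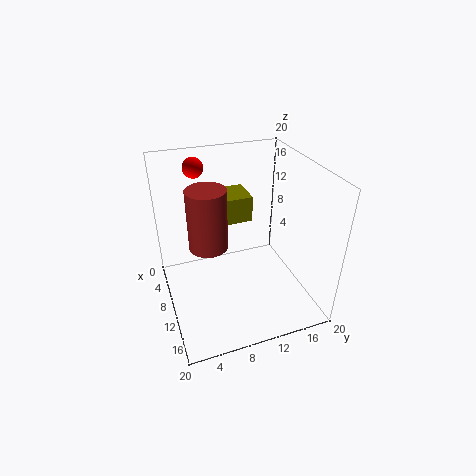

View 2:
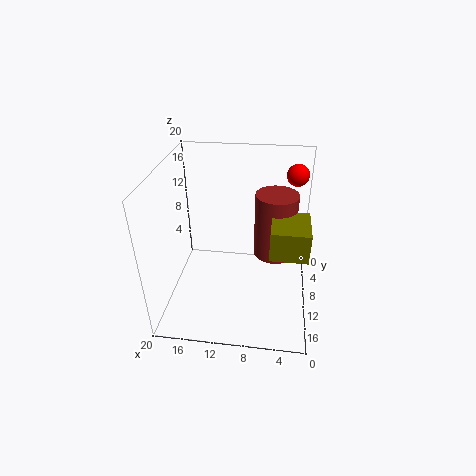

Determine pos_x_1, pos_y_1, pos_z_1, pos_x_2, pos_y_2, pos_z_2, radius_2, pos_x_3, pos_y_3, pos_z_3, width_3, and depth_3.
pos_x_1 = 2.5
pos_y_1 = 6
pos_z_1 = 18
pos_x_2 = 5
pos_y_2 = 7
pos_z_2 = 6
radius_2 = 3
pos_x_3 = 0.5
pos_y_3 = 8
pos_z_3 = 9.5
width_3 = 5
depth_3 = 6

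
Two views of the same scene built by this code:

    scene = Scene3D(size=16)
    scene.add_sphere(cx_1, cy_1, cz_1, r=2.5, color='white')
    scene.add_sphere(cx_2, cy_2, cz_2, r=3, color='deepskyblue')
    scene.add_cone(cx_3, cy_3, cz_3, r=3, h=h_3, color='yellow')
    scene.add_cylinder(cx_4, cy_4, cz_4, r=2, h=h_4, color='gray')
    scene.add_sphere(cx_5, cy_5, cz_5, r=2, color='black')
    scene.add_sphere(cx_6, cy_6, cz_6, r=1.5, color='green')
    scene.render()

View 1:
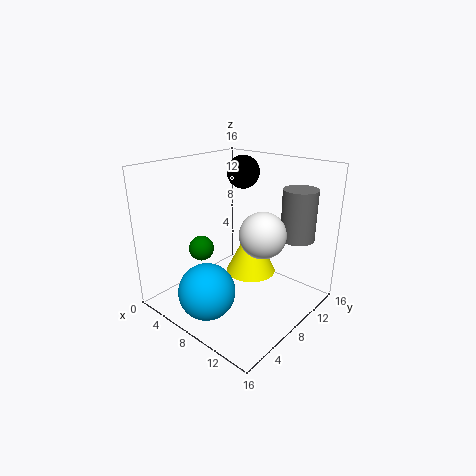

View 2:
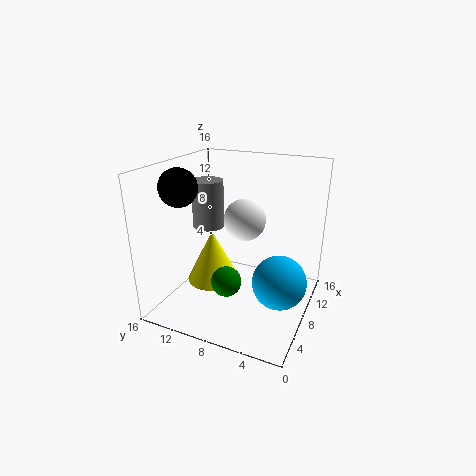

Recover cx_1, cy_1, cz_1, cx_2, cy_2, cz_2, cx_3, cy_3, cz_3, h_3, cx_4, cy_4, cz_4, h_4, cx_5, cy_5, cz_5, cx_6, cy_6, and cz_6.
cx_1 = 11; cy_1 = 8.5; cz_1 = 9; cx_2 = 8; cy_2 = 3; cz_2 = 3.5; cx_3 = 7.5; cy_3 = 11; cz_3 = 2.5; h_3 = 6; cx_4 = 12; cy_4 = 14; cz_4 = 7; h_4 = 6; cx_5 = 4.5; cy_5 = 13; cz_5 = 14; cx_6 = 3; cy_6 = 7; cz_6 = 5.5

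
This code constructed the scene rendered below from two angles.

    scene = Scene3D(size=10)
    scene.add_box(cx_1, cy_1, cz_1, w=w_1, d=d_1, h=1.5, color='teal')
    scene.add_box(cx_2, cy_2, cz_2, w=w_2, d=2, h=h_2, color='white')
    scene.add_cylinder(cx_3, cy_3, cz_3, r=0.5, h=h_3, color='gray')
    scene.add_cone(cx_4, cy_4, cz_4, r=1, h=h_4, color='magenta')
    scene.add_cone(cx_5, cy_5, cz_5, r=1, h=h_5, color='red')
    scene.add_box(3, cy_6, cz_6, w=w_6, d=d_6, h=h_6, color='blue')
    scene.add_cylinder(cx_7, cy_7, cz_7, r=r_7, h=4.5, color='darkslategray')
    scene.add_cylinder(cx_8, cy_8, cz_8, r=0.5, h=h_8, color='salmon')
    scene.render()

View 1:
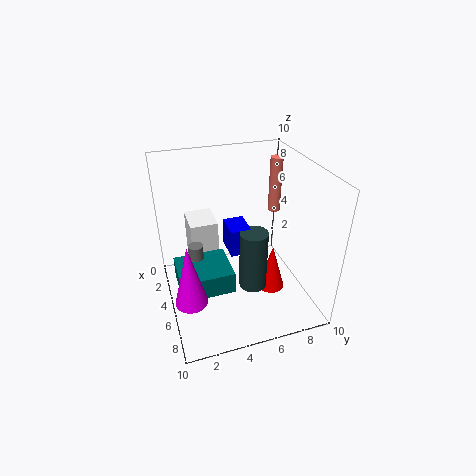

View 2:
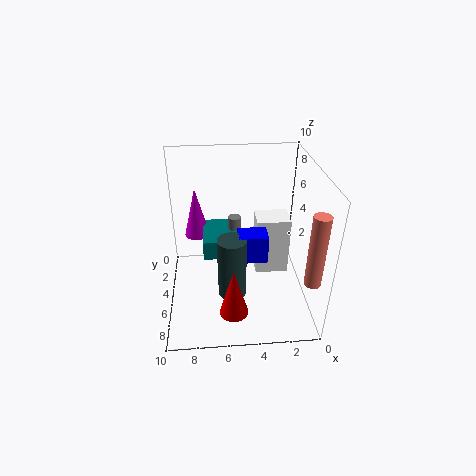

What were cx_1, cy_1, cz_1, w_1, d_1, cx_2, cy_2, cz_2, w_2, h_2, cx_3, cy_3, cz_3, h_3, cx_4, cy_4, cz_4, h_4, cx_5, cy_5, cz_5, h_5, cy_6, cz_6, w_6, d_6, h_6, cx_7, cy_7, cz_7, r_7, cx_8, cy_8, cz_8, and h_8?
cx_1 = 4.5; cy_1 = 0.5; cz_1 = 2.5; w_1 = 3; d_1 = 3.5; cx_2 = 1; cy_2 = 2; cz_2 = 1; w_2 = 2.5; h_2 = 4.5; cx_3 = 5; cy_3 = 2; cz_3 = 3.5; h_3 = 1.5; cx_4 = 8; cy_4 = 1; cz_4 = 3; h_4 = 4; cx_5 = 5.5; cy_5 = 7.5; cz_5 = 0.5; h_5 = 3.5; cy_6 = 4.5; cz_6 = 3.5; w_6 = 2; d_6 = 1.5; h_6 = 2; cx_7 = 5.5; cy_7 = 6; cz_7 = 1; r_7 = 1; cx_8 = 1; cy_8 = 9.5; cz_8 = 4.5; h_8 = 4.5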